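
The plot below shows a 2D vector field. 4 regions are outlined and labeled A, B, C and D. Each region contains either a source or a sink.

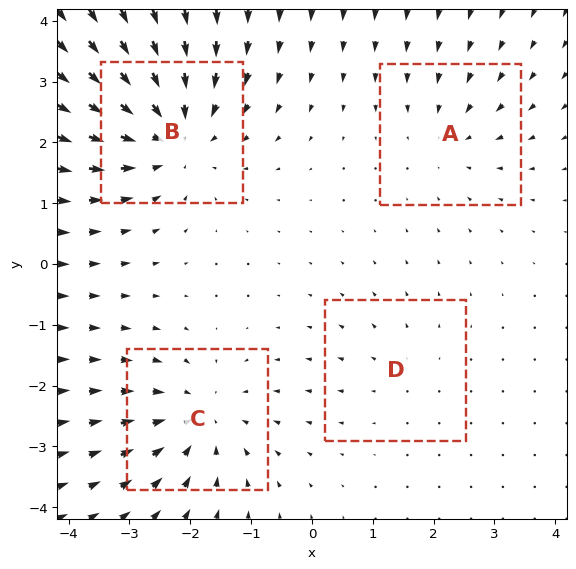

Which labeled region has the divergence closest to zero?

D

Divergence at each region's feature centre — A: about -3, B: about -6, C: about -4, D: about +2. Region D is closest to zero.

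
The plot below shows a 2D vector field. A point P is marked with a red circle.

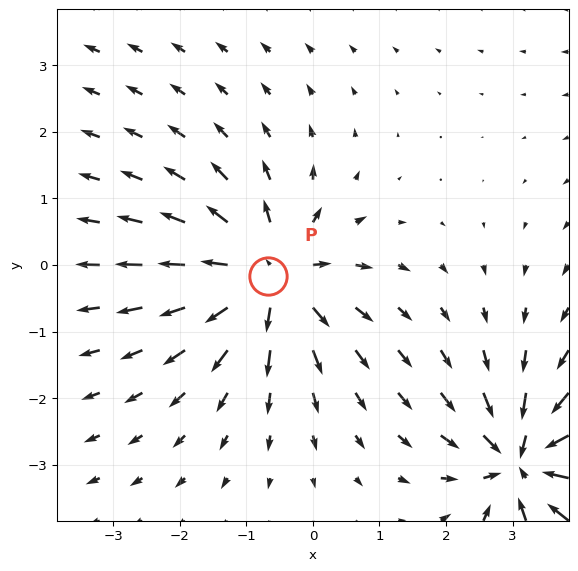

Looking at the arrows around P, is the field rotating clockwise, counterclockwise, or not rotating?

not rotating

Near P at (-0.7, -0.2) the arrows show no circulation. The curl there is ≈0.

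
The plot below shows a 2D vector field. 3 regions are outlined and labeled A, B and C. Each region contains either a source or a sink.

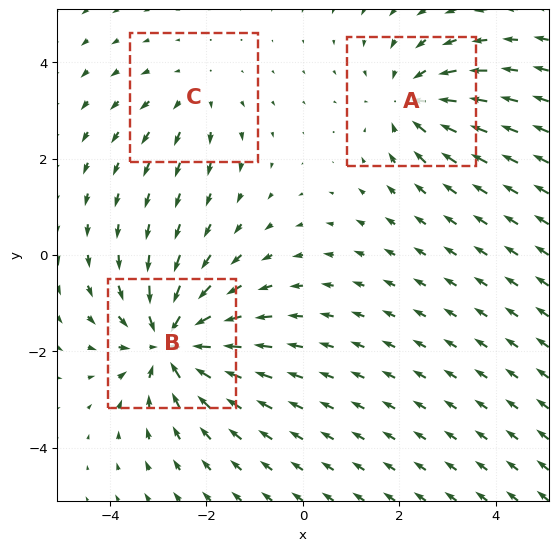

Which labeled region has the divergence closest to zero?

C

Divergence at each region's feature centre — A: about -3, B: about -5, C: about +2. Region C is closest to zero.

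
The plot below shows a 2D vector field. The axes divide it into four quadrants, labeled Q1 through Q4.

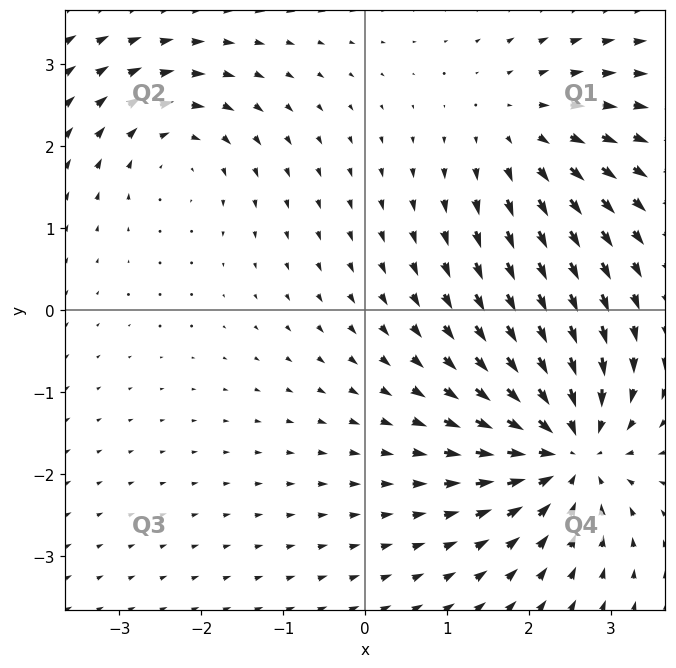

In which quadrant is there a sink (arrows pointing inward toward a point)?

Q4

The sink sits at approximately (2.5, -1.7), which lies in quadrant Q4. The divergence there is about -6, negative as expected for a sink.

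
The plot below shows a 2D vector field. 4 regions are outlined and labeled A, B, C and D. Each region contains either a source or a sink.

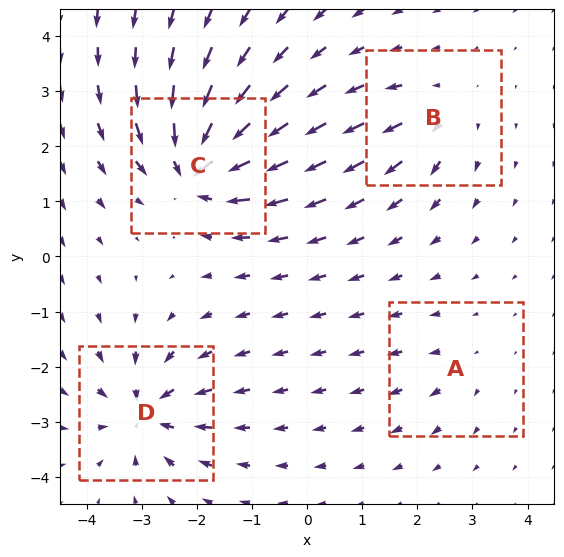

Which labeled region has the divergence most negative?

Divergence at each region's feature centre — A: about +2, B: about +4, C: about -9, D: about -7. Region C is most negative.

C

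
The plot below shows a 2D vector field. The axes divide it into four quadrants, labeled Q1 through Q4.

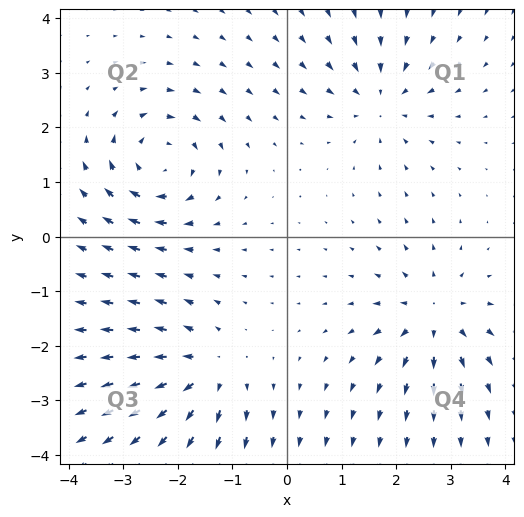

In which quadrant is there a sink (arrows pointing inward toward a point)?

The sink sits at approximately (1.7, 2.5), which lies in quadrant Q1. The divergence there is about -4, negative as expected for a sink.

Q1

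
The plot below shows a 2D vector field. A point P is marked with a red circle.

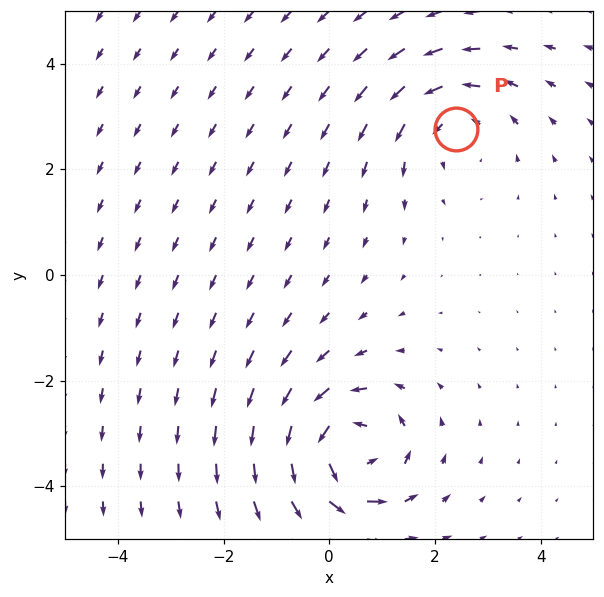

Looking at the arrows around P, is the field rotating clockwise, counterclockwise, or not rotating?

counterclockwise

Near P at (2.4, 2.8) the arrows circulate counterclockwise. The curl (z-component) there is about +3; positive curl means counterclockwise rotation.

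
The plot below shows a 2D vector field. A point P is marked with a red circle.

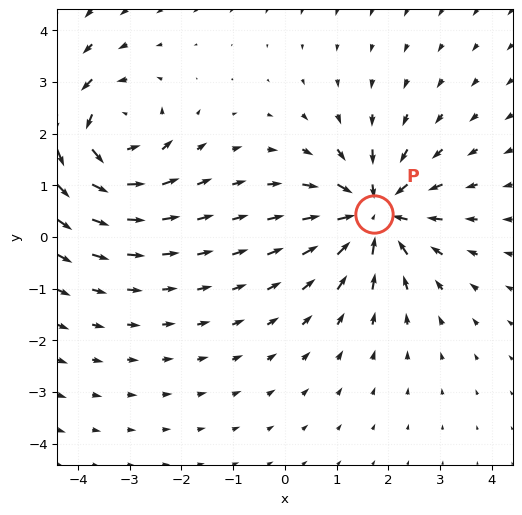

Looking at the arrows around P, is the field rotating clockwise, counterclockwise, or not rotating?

not rotating

Near P at (1.7, 0.5) the arrows show no circulation. The curl there is ≈0.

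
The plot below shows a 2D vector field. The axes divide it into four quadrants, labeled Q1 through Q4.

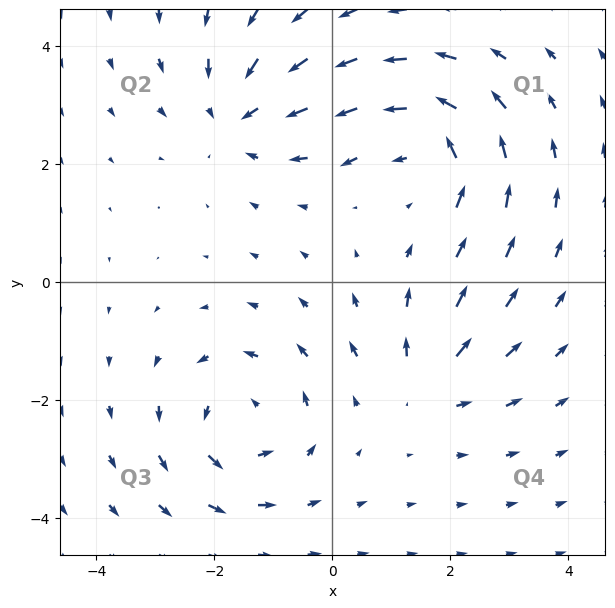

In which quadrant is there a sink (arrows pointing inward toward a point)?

Q2

The sink sits at approximately (-1.6, 2.8), which lies in quadrant Q2. The divergence there is about -4, negative as expected for a sink.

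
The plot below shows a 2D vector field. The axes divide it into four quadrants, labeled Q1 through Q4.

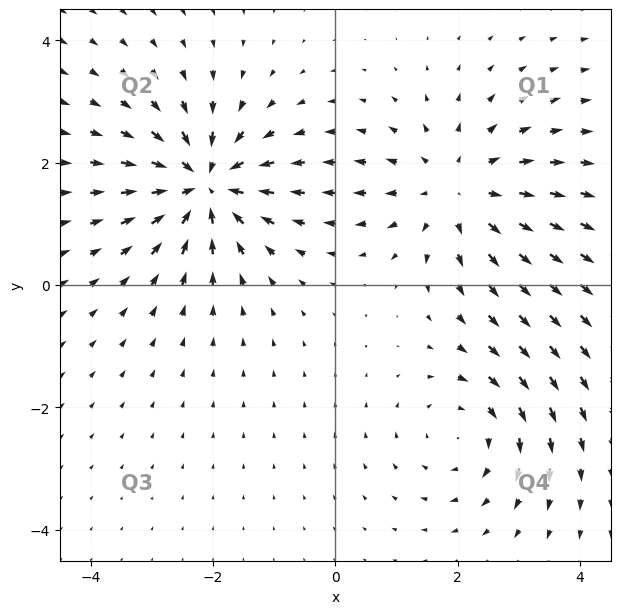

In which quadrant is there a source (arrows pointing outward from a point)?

The source sits at approximately (2.0, 1.5), which lies in quadrant Q1. The divergence there is about +3, positive as expected for a source.

Q1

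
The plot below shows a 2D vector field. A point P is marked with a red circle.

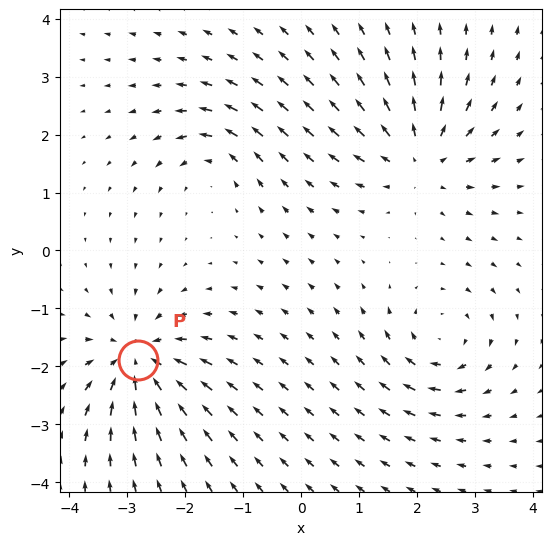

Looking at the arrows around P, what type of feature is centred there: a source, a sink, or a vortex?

At P (-2.8, -1.9) the arrows converge inward. Divergence about -6, curl ≈0 — negative divergence with near-zero curl is a sink.

sink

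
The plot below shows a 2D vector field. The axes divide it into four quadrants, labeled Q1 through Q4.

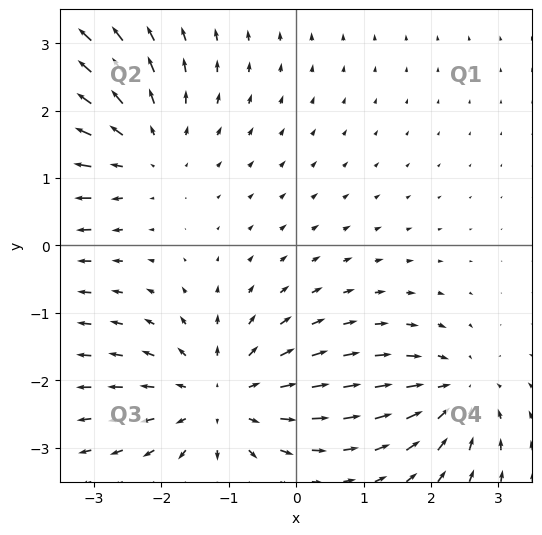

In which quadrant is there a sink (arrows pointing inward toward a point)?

The sink sits at approximately (2.4, -2.2), which lies in quadrant Q4. The divergence there is about -3, negative as expected for a sink.

Q4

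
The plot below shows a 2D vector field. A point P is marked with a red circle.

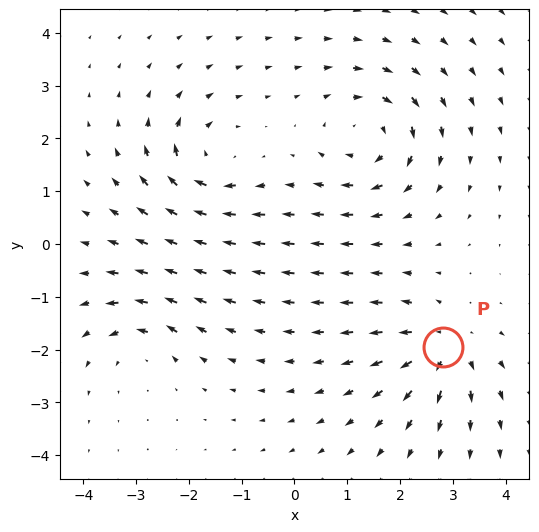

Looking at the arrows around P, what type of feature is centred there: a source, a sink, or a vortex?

source

At P (2.8, -1.9) the arrows spread outward. Divergence about +5, curl ≈0 — positive divergence with near-zero curl is a source.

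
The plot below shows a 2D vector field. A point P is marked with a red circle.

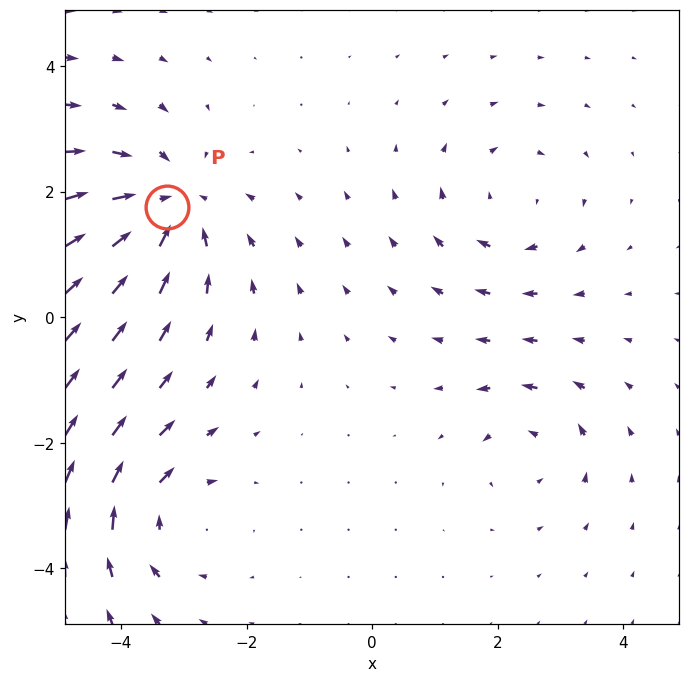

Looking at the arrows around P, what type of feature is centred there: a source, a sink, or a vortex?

At P (-3.3, 1.8) the arrows converge inward. Divergence about -5, curl ≈0 — negative divergence with near-zero curl is a sink.

sink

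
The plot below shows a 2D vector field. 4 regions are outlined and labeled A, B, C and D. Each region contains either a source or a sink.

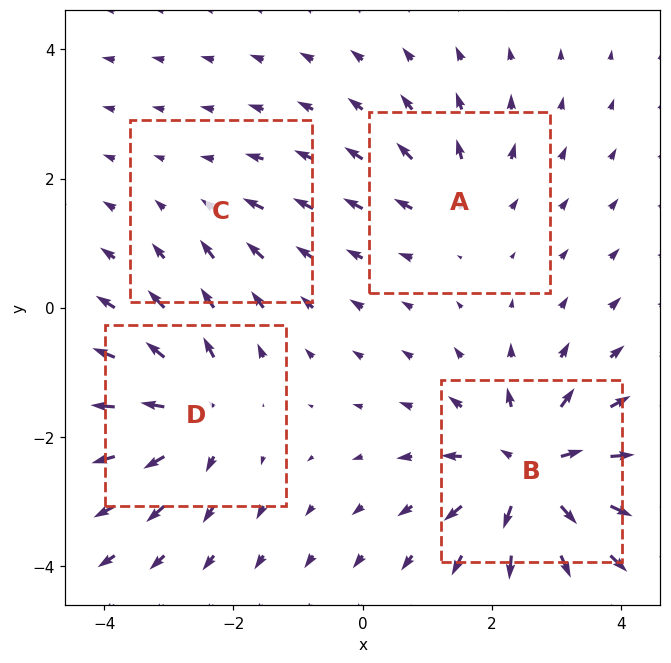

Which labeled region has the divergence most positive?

B

Divergence at each region's feature centre — A: about +4, B: about +8, C: about -2, D: about +6. Region B is most positive.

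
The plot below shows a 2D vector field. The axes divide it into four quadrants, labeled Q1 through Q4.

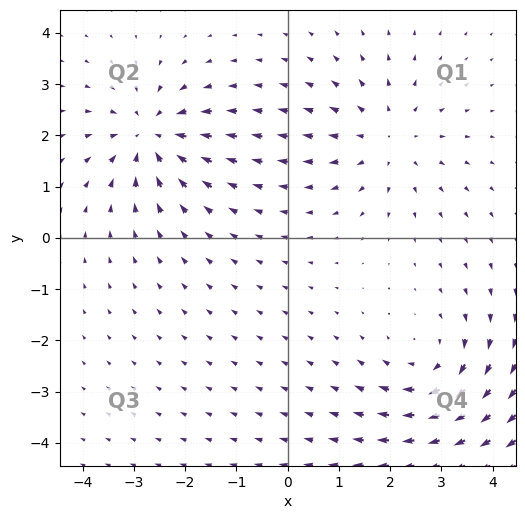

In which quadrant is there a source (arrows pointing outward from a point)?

The source sits at approximately (1.9, 1.9), which lies in quadrant Q1. The divergence there is about +2, positive as expected for a source.

Q1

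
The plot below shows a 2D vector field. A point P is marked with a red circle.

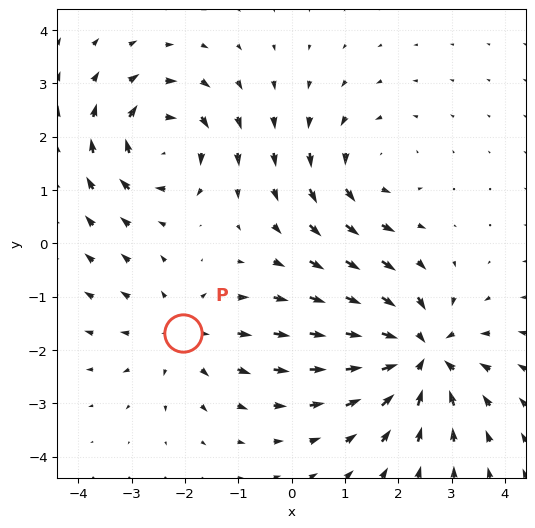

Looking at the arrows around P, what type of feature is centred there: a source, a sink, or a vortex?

At P (-2.0, -1.7) the arrows spread outward. Divergence about +2, curl ≈0 — positive divergence with near-zero curl is a source.

source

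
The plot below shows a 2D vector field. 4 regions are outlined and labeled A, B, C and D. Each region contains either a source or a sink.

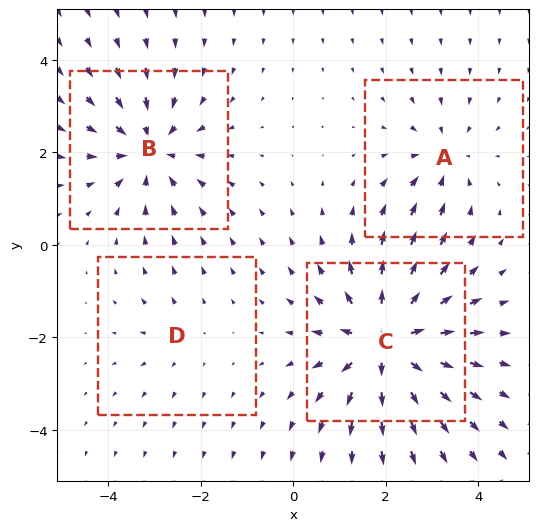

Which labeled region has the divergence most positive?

Divergence at each region's feature centre — A: about -3, B: about -5, C: about +7, D: about +2. Region C is most positive.

C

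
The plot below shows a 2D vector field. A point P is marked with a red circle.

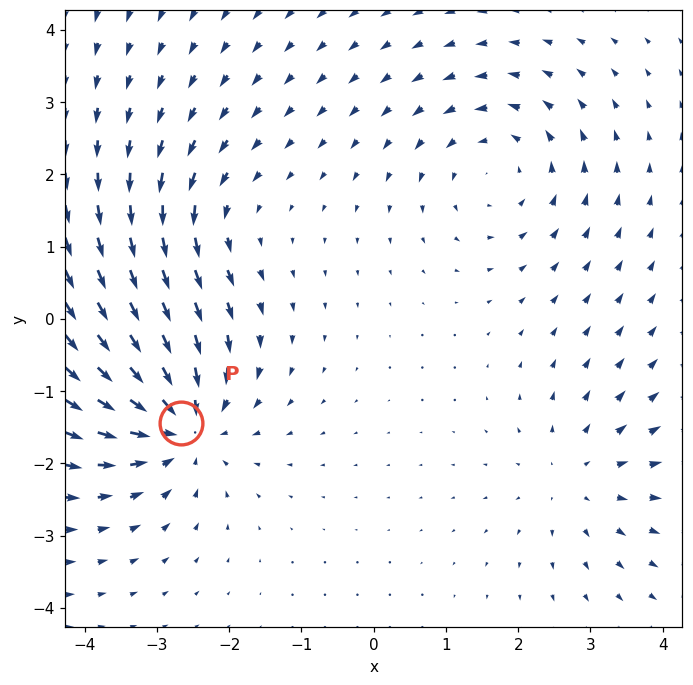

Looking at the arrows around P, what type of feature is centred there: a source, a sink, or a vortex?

sink

At P (-2.7, -1.4) the arrows converge inward. Divergence about -6, curl ≈0 — negative divergence with near-zero curl is a sink.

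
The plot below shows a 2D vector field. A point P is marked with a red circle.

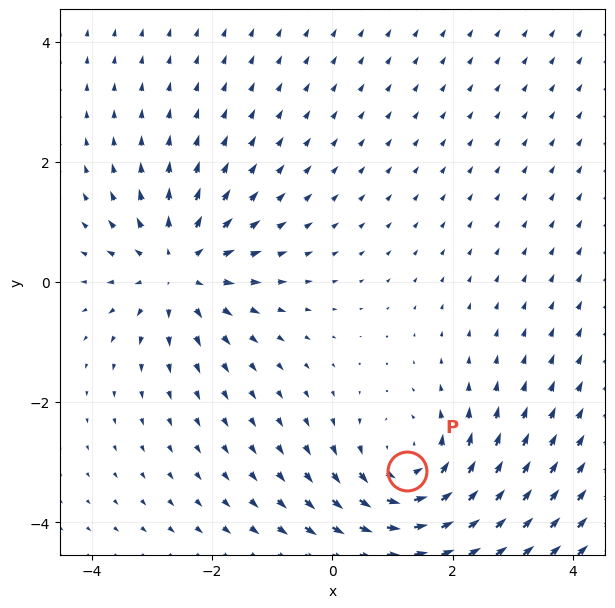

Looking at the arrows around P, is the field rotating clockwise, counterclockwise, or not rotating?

counterclockwise

Near P at (1.2, -3.1) the arrows circulate counterclockwise. The curl (z-component) there is about +4; positive curl means counterclockwise rotation.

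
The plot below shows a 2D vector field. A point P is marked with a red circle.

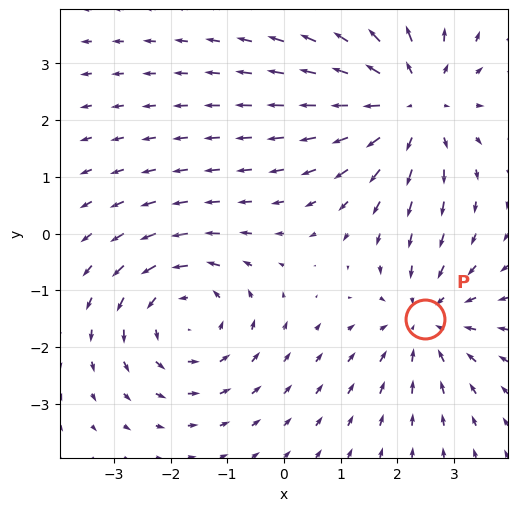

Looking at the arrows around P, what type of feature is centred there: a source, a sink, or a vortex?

At P (2.5, -1.5) the arrows converge inward. Divergence about -3, curl ≈0 — negative divergence with near-zero curl is a sink.

sink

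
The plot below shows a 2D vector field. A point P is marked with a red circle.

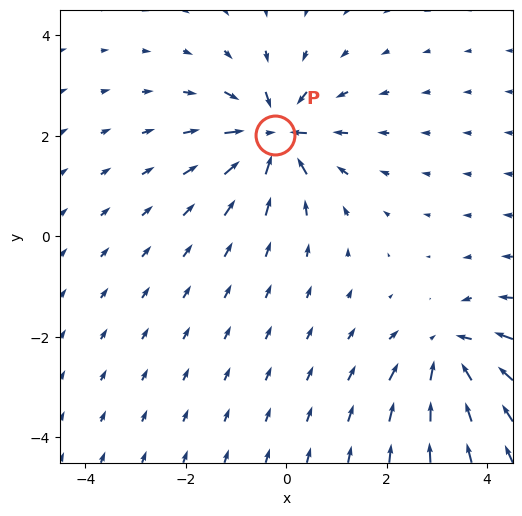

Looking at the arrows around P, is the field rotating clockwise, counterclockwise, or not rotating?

Near P at (-0.2, 2.0) the arrows show no circulation. The curl there is ≈0.

not rotating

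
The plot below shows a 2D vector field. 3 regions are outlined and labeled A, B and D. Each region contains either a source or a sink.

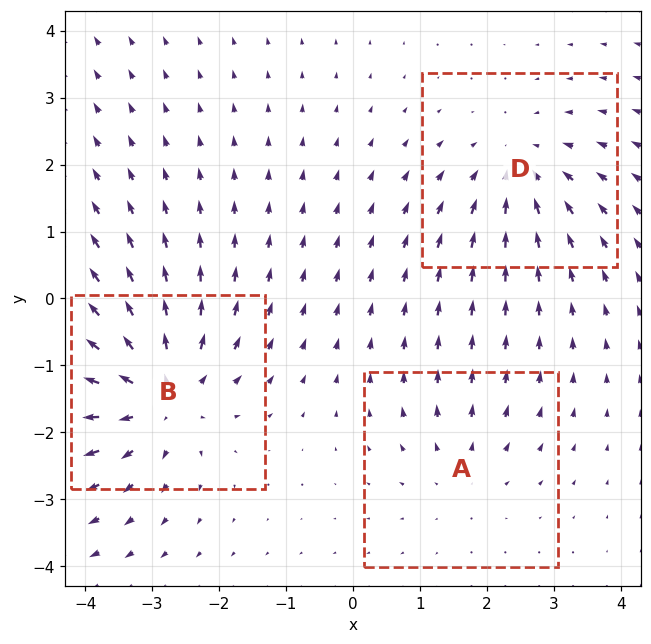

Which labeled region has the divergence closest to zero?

Divergence at each region's feature centre — A: about +2, B: about +4, D: about -3. Region A is closest to zero.

A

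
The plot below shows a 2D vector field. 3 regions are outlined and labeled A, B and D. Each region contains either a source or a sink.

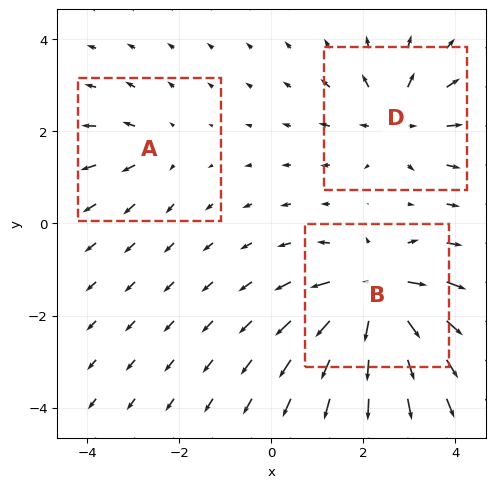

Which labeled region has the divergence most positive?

B

Divergence at each region's feature centre — A: about +2, B: about +6, D: about +4. Region B is most positive.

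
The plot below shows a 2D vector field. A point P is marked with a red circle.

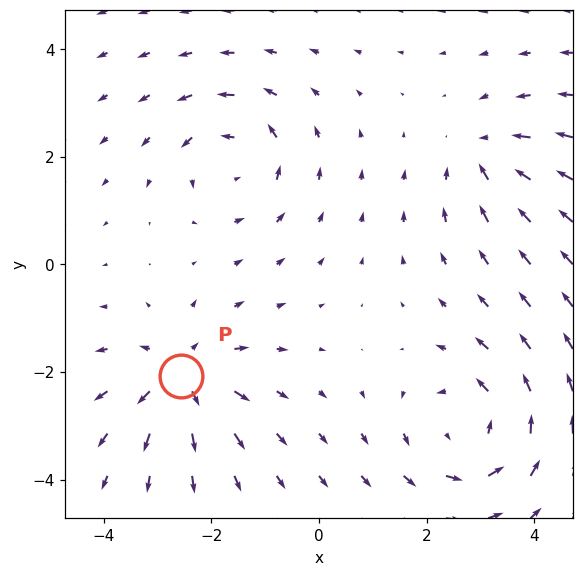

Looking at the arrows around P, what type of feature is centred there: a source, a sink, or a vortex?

source

At P (-2.6, -2.1) the arrows spread outward. Divergence about +5, curl ≈0 — positive divergence with near-zero curl is a source.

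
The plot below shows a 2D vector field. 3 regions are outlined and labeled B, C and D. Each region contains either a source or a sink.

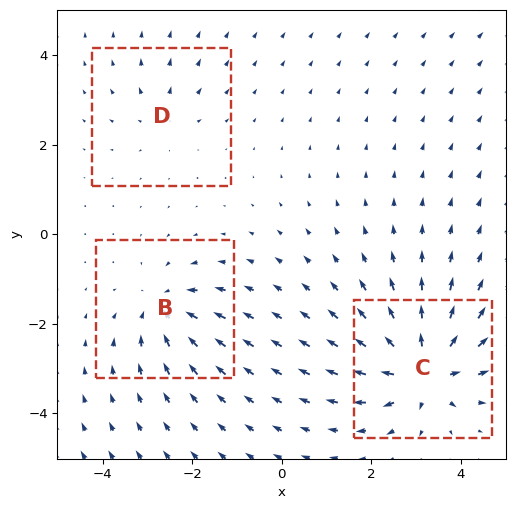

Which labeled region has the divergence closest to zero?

D

Divergence at each region's feature centre — B: about -4, C: about +6, D: about +2. Region D is closest to zero.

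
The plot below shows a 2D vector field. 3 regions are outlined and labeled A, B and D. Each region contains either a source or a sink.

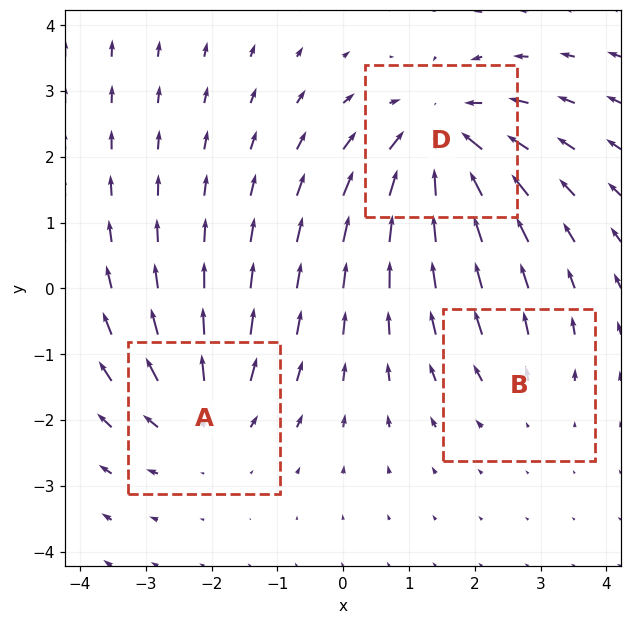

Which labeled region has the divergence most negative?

Divergence at each region's feature centre — A: about +3, B: about +2, D: about -5. Region D is most negative.

D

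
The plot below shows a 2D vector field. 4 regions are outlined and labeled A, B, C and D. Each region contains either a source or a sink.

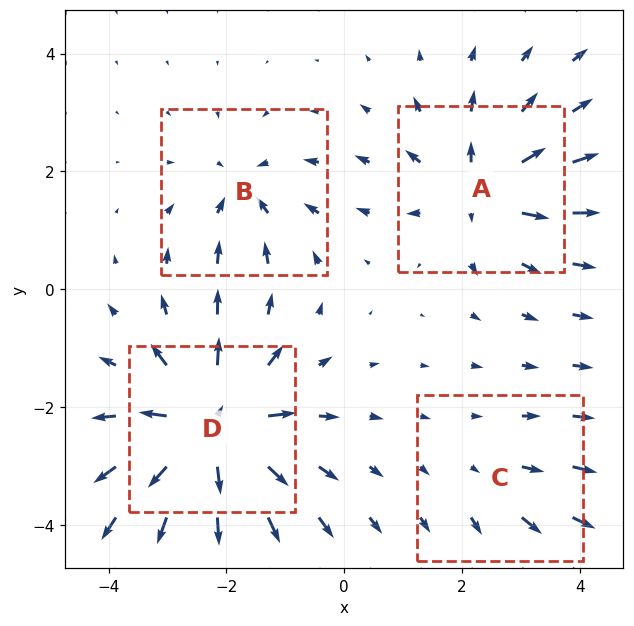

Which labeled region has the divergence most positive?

D

Divergence at each region's feature centre — A: about +6, B: about -4, C: about +2, D: about +9. Region D is most positive.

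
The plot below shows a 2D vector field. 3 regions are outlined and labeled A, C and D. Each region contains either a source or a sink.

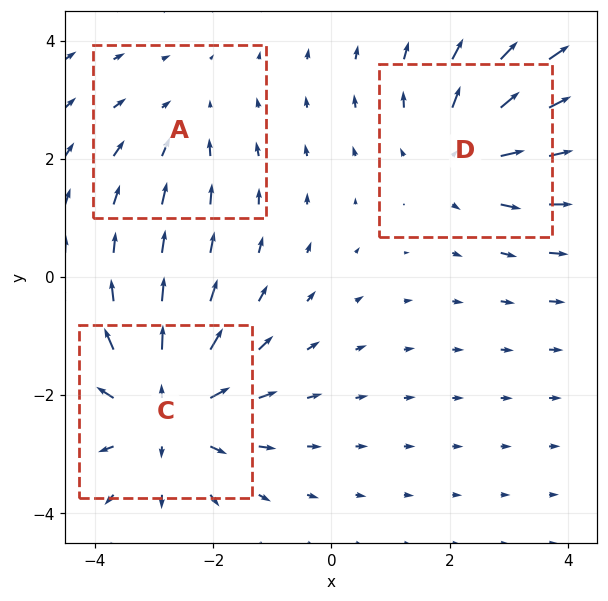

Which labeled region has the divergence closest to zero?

Divergence at each region's feature centre — A: about -2, C: about +4, D: about +3. Region A is closest to zero.

A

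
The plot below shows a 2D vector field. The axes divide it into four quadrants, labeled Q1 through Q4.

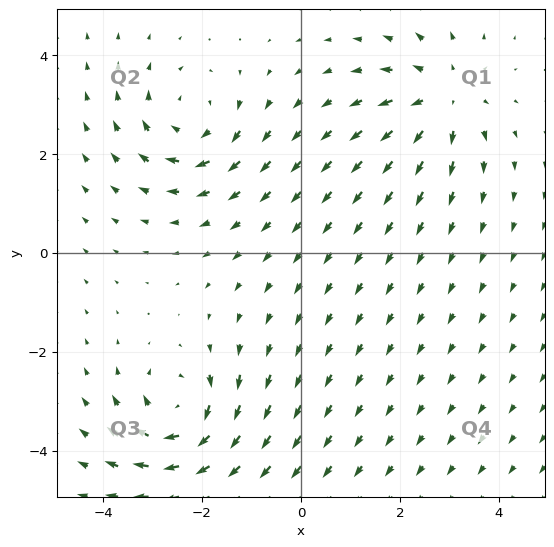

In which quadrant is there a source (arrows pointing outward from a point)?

Q1

The source sits at approximately (2.9, 3.1), which lies in quadrant Q1. The divergence there is about +4, positive as expected for a source.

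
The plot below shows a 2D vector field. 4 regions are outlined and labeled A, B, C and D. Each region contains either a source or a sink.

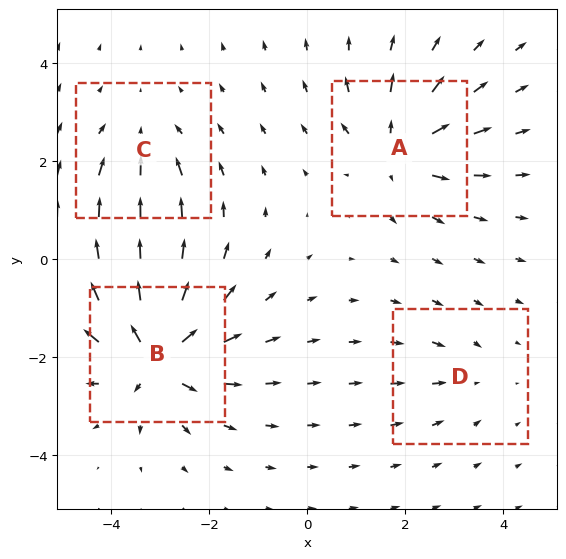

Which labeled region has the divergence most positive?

Divergence at each region's feature centre — A: about +6, B: about +8, C: about -3, D: about -2. Region B is most positive.

B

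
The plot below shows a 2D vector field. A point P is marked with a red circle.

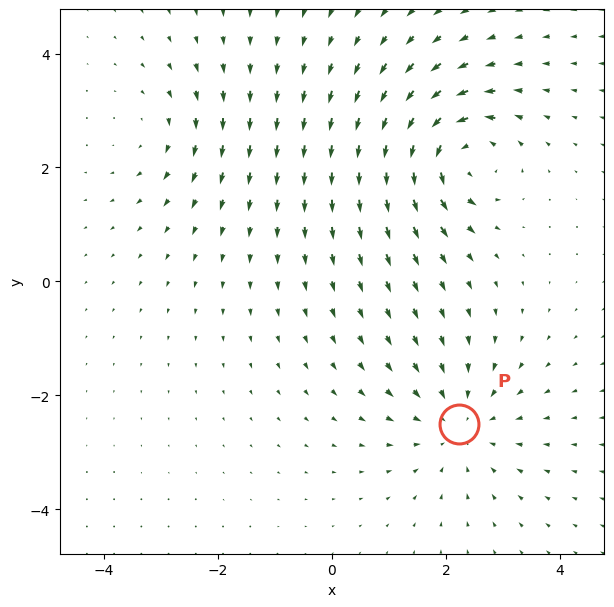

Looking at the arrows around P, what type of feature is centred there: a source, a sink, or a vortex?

At P (2.2, -2.5) the arrows converge inward. Divergence about -4, curl ≈0 — negative divergence with near-zero curl is a sink.

sink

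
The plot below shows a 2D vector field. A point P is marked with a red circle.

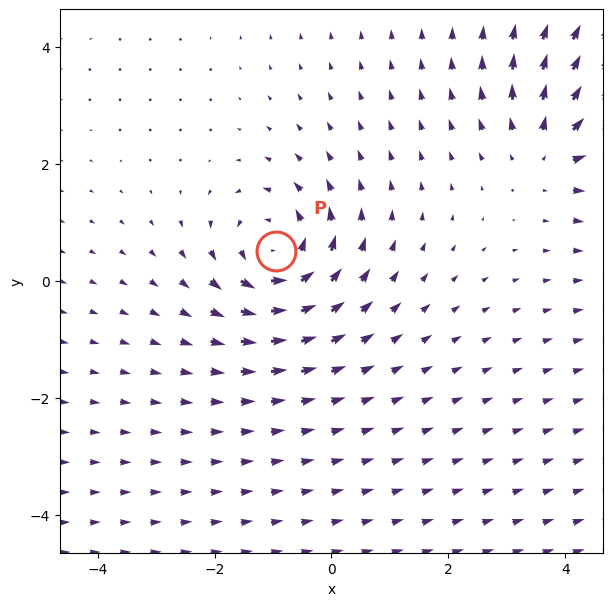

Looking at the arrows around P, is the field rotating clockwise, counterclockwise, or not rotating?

Near P at (-1.0, 0.5) the arrows circulate counterclockwise. The curl (z-component) there is about +4; positive curl means counterclockwise rotation.

counterclockwise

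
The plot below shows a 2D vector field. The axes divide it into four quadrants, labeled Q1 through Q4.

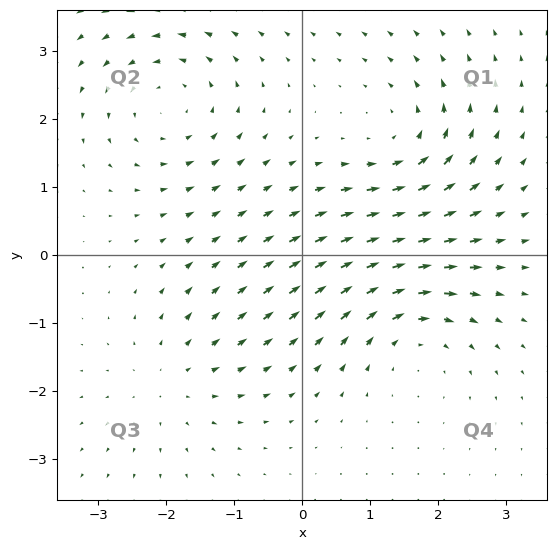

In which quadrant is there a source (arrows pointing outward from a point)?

Q3

The source sits at approximately (-1.9, -1.8), which lies in quadrant Q3. The divergence there is about +3, positive as expected for a source.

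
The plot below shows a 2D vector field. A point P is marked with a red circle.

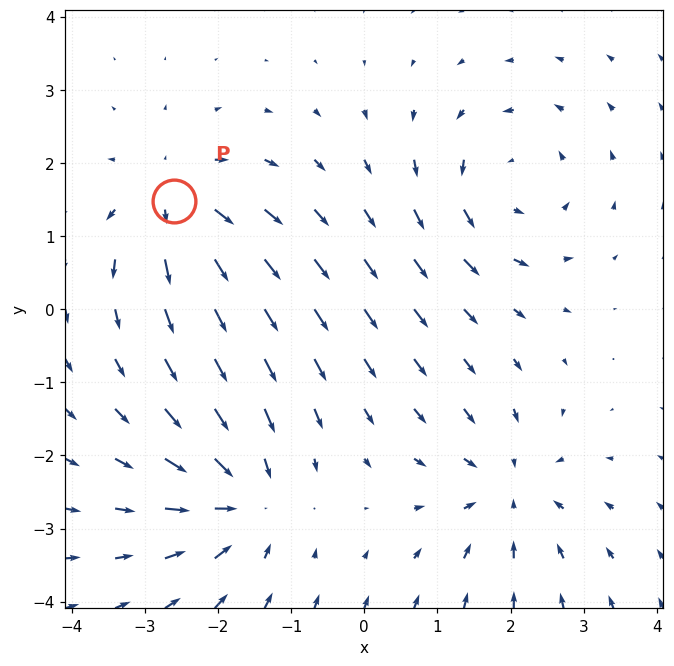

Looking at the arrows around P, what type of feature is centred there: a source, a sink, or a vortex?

At P (-2.6, 1.5) the arrows spread outward. Divergence about +5, curl ≈0 — positive divergence with near-zero curl is a source.

source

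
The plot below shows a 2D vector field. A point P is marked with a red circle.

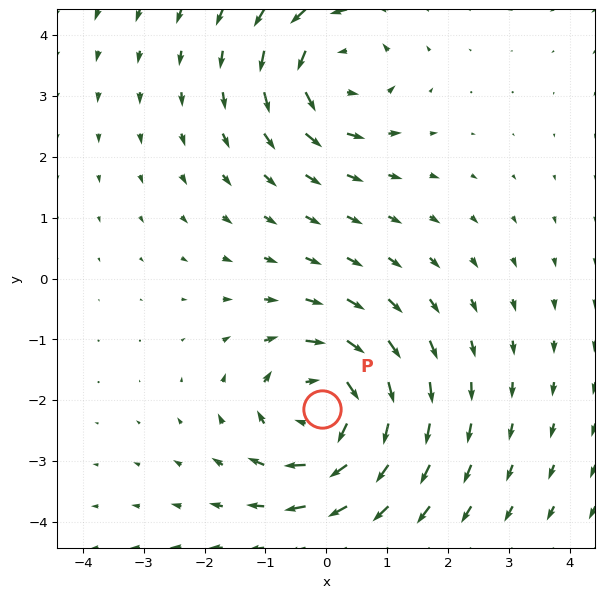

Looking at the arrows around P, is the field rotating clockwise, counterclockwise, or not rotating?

clockwise

Near P at (-0.1, -2.1) the arrows circulate clockwise. The curl (z-component) there is about -5; negative curl means clockwise rotation.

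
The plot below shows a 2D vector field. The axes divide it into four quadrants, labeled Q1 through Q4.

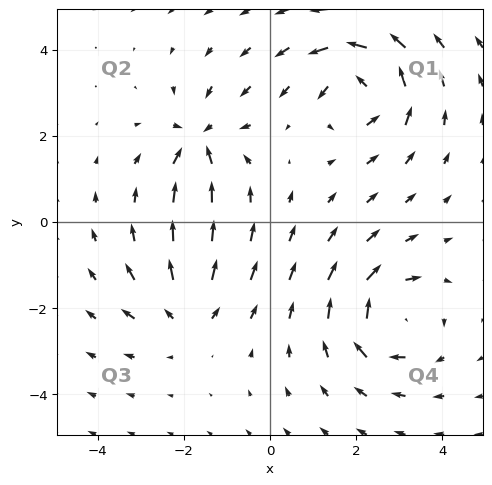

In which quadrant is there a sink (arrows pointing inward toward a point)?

Q2

The sink sits at approximately (-1.6, 1.9), which lies in quadrant Q2. The divergence there is about -5, negative as expected for a sink.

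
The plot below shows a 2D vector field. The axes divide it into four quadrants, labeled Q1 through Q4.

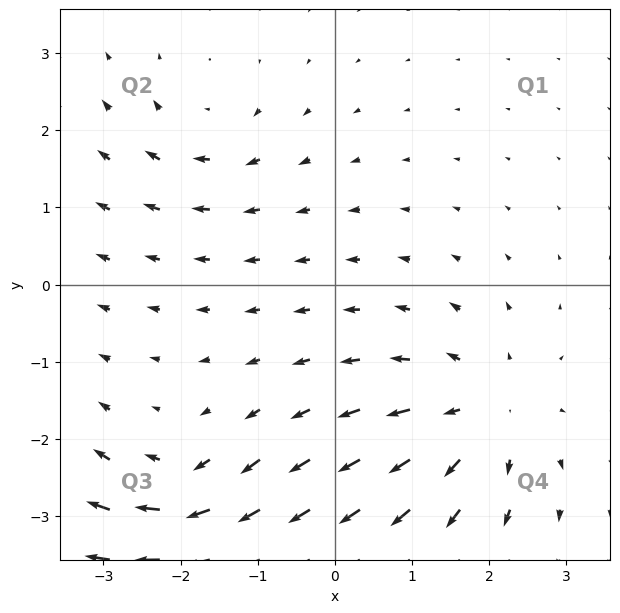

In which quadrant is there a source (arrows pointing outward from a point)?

The source sits at approximately (1.9, -1.7), which lies in quadrant Q4. The divergence there is about +4, positive as expected for a source.

Q4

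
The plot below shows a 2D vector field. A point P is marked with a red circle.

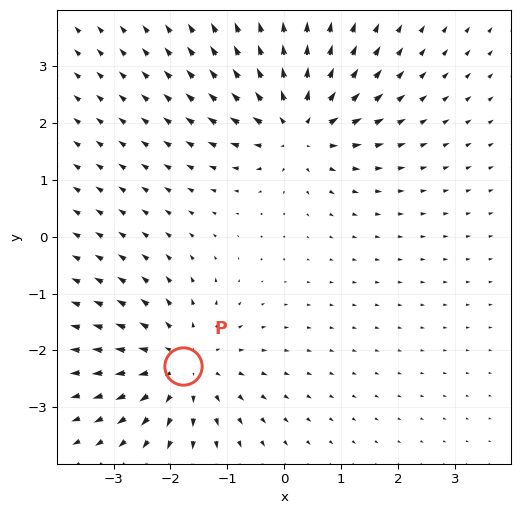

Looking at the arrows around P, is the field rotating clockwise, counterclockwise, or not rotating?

not rotating

Near P at (-1.8, -2.3) the arrows show no circulation. The curl there is ≈0.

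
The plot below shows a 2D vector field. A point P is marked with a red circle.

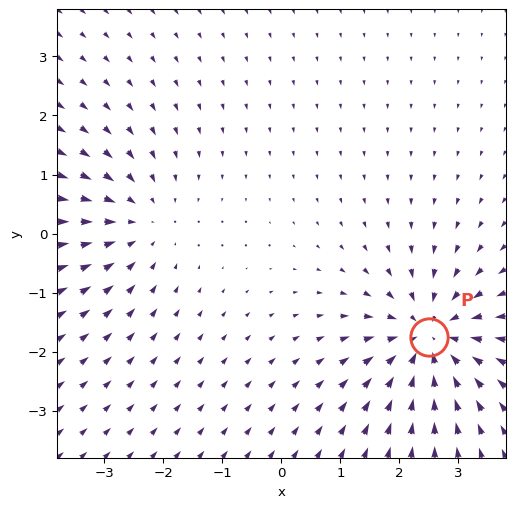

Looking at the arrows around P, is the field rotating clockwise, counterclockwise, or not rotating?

not rotating

Near P at (2.5, -1.8) the arrows show no circulation. The curl there is ≈0.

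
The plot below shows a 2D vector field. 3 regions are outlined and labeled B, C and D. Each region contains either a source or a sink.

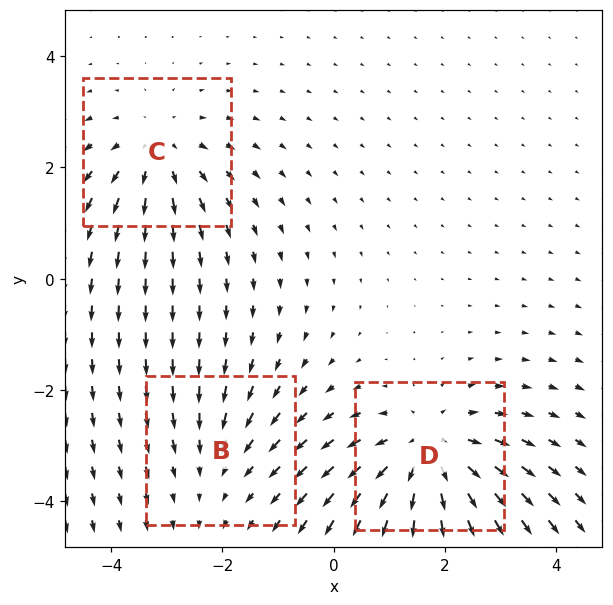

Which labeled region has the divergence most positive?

Divergence at each region's feature centre — B: about -2, C: about +3, D: about +4. Region D is most positive.

D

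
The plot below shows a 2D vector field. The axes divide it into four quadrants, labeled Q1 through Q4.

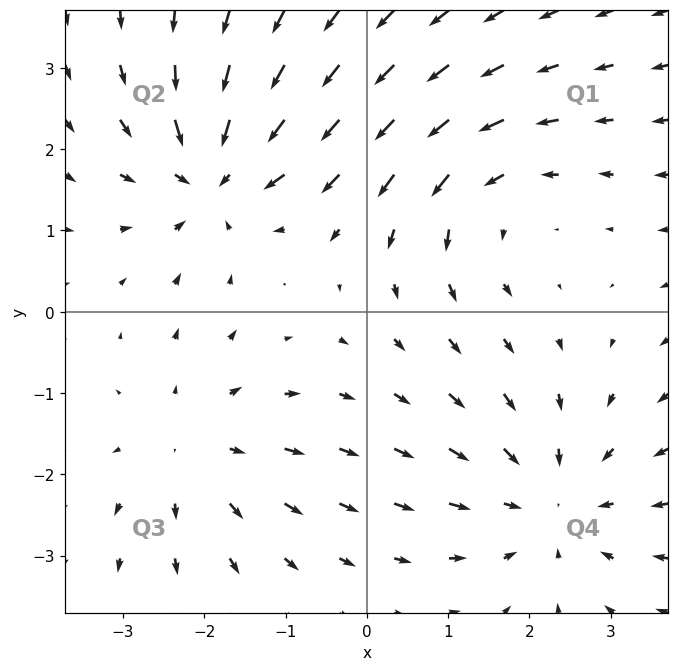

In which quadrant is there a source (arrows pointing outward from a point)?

The source sits at approximately (-2.1, -1.7), which lies in quadrant Q3. The divergence there is about +4, positive as expected for a source.

Q3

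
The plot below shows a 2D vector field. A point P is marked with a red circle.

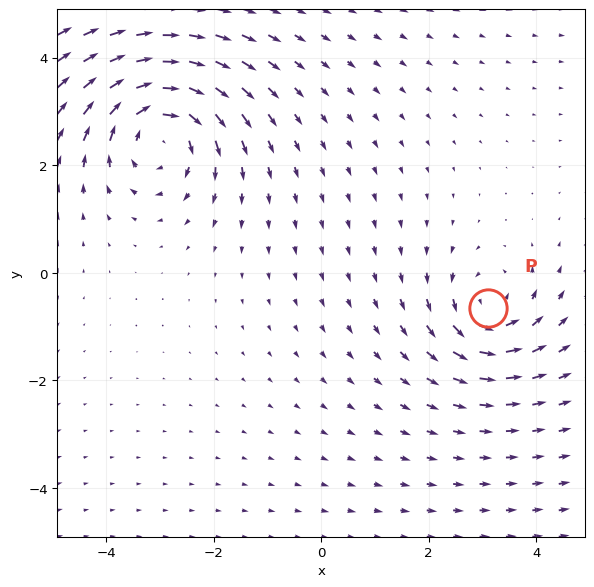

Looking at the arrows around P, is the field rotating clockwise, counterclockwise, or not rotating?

counterclockwise

Near P at (3.1, -0.7) the arrows circulate counterclockwise. The curl (z-component) there is about +4; positive curl means counterclockwise rotation.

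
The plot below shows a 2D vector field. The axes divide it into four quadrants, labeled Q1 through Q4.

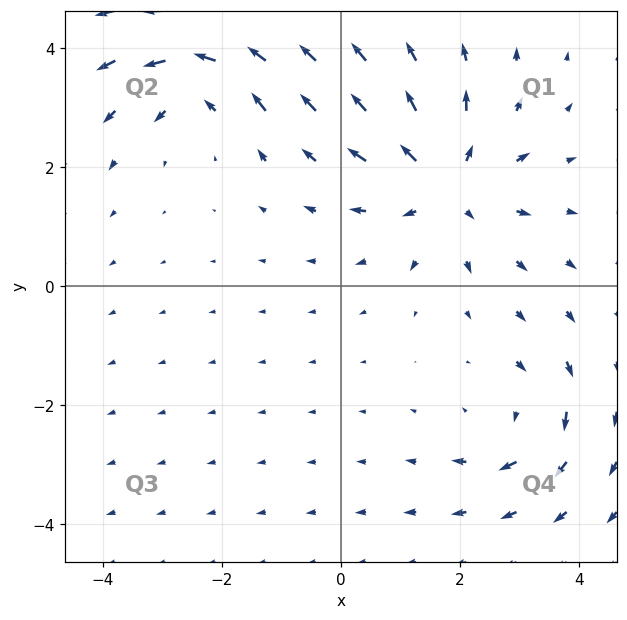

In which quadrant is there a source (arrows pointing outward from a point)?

The source sits at approximately (1.8, 1.7), which lies in quadrant Q1. The divergence there is about +5, positive as expected for a source.

Q1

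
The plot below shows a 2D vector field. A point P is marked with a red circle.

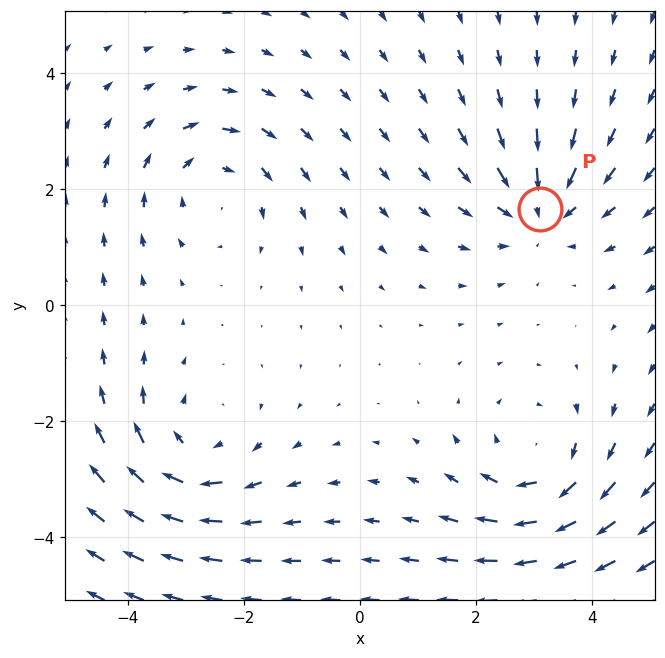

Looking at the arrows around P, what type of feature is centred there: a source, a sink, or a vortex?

sink

At P (3.1, 1.7) the arrows converge inward. Divergence about -4, curl ≈0 — negative divergence with near-zero curl is a sink.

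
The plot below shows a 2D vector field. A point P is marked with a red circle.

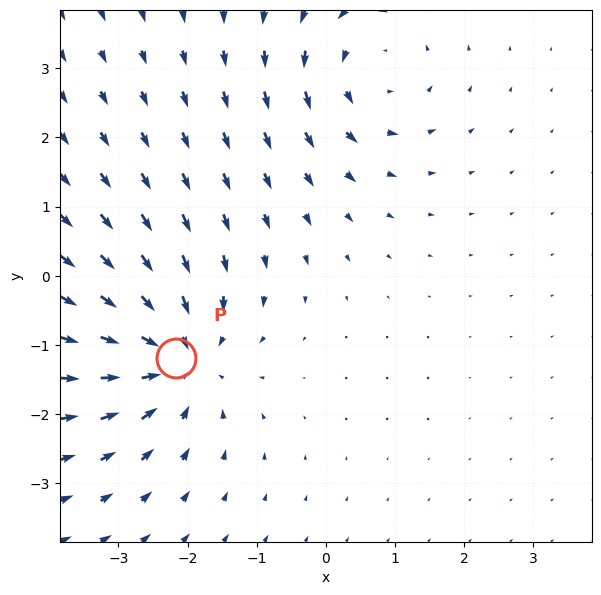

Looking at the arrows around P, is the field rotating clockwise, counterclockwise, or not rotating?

not rotating

Near P at (-2.2, -1.2) the arrows show no circulation. The curl there is ≈0.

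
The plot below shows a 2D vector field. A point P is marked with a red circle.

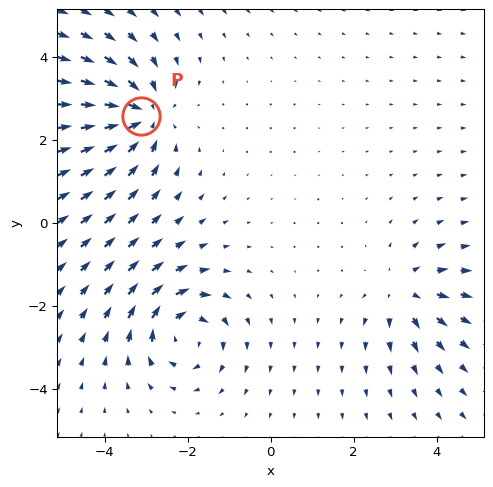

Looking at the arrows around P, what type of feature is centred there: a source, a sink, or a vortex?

At P (-3.1, 2.6) the arrows converge inward. Divergence about -5, curl ≈0 — negative divergence with near-zero curl is a sink.

sink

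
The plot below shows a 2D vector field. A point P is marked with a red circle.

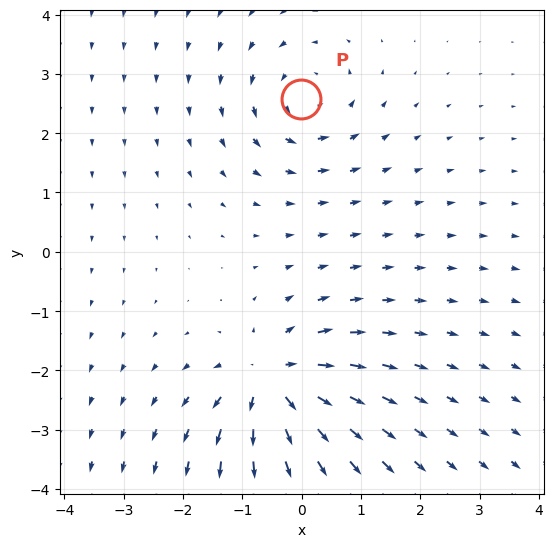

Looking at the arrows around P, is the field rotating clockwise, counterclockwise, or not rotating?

counterclockwise

Near P at (-0.0, 2.6) the arrows circulate counterclockwise. The curl (z-component) there is about +4; positive curl means counterclockwise rotation.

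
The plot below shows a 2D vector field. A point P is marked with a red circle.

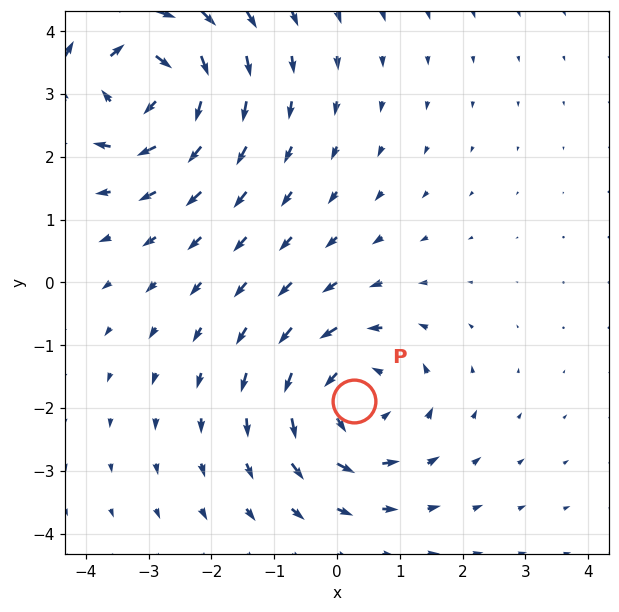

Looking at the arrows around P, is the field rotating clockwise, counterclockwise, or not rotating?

Near P at (0.3, -1.9) the arrows circulate counterclockwise. The curl (z-component) there is about +4; positive curl means counterclockwise rotation.

counterclockwise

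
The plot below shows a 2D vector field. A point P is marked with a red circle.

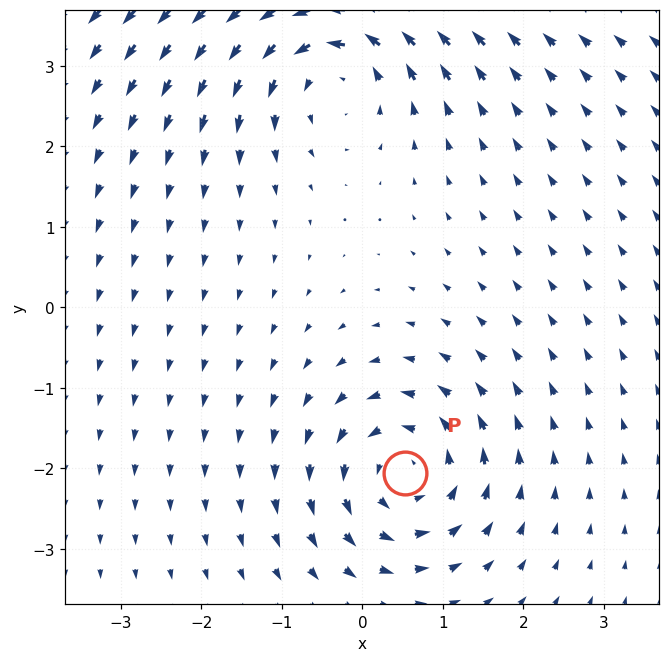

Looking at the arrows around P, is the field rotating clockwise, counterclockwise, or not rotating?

counterclockwise

Near P at (0.5, -2.1) the arrows circulate counterclockwise. The curl (z-component) there is about +5; positive curl means counterclockwise rotation.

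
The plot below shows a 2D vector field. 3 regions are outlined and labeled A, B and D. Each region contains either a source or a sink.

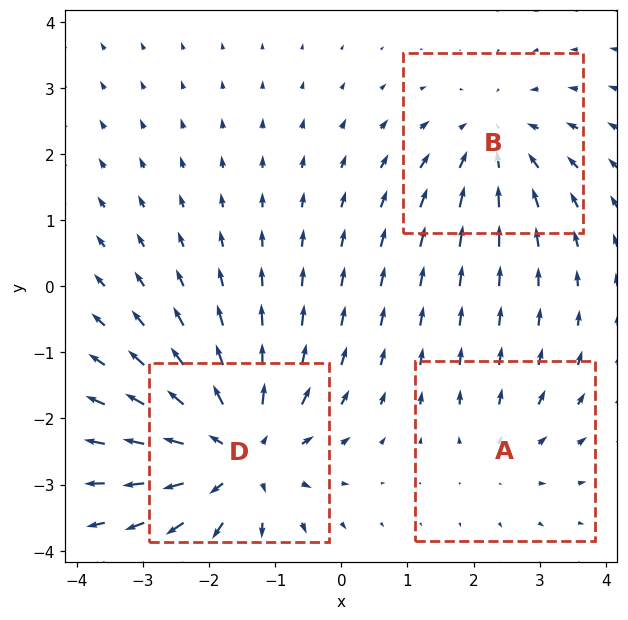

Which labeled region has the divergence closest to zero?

A

Divergence at each region's feature centre — A: about +2, B: about -3, D: about +4. Region A is closest to zero.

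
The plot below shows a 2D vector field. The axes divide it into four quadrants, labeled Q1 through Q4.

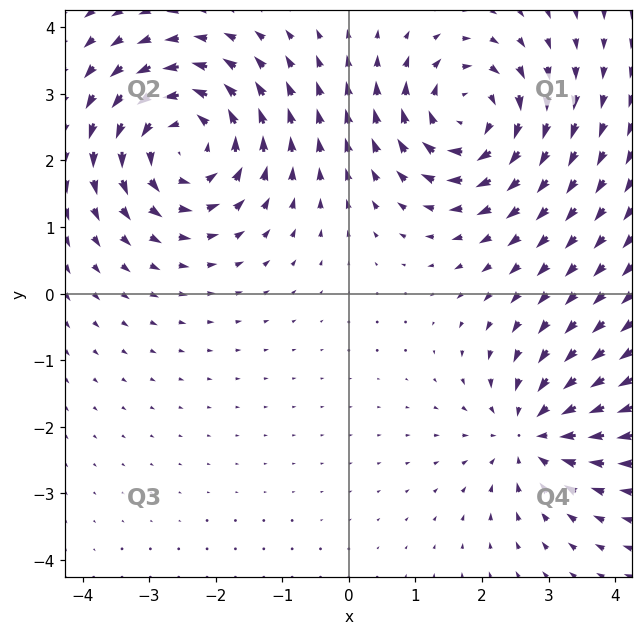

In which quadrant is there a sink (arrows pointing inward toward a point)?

The sink sits at approximately (2.8, -2.1), which lies in quadrant Q4. The divergence there is about -4, negative as expected for a sink.

Q4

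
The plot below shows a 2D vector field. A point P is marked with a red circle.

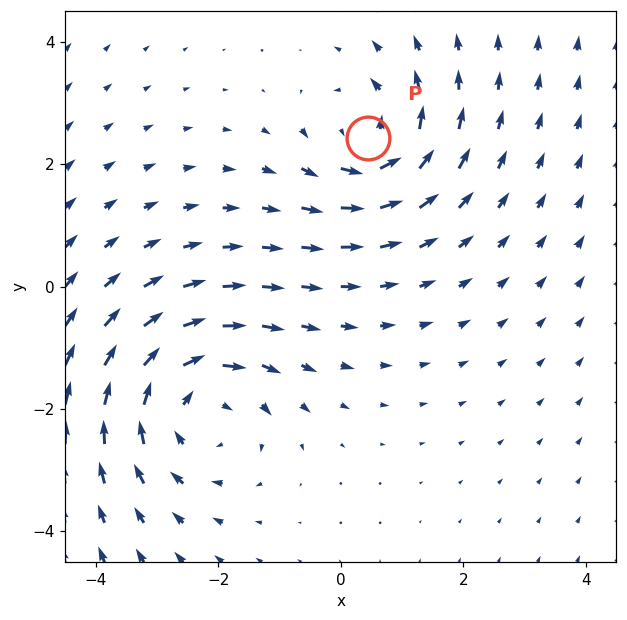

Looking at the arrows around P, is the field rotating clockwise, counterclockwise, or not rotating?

counterclockwise

Near P at (0.5, 2.4) the arrows circulate counterclockwise. The curl (z-component) there is about +4; positive curl means counterclockwise rotation.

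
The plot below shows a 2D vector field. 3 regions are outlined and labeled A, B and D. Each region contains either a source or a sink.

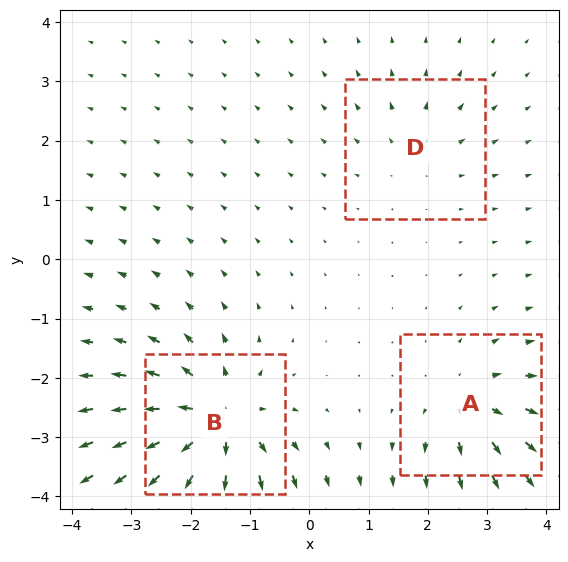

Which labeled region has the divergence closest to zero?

D

Divergence at each region's feature centre — A: about +4, B: about +6, D: about +2. Region D is closest to zero.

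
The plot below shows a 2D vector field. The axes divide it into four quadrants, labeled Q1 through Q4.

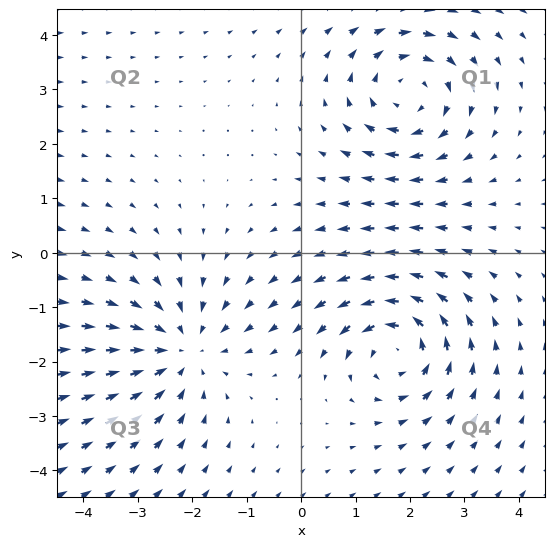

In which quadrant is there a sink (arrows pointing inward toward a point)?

Q3

The sink sits at approximately (-2.2, -1.8), which lies in quadrant Q3. The divergence there is about -4, negative as expected for a sink.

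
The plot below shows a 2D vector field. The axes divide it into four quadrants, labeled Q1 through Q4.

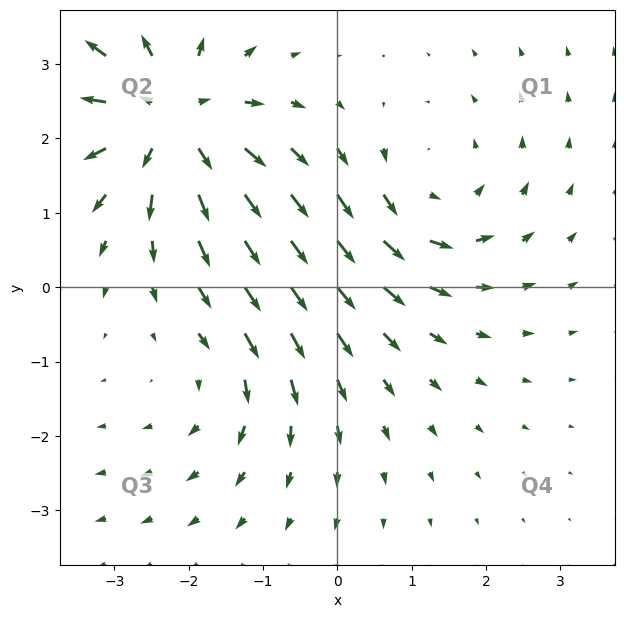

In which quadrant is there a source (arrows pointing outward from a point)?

Q2

The source sits at approximately (-2.2, 2.3), which lies in quadrant Q2. The divergence there is about +4, positive as expected for a source.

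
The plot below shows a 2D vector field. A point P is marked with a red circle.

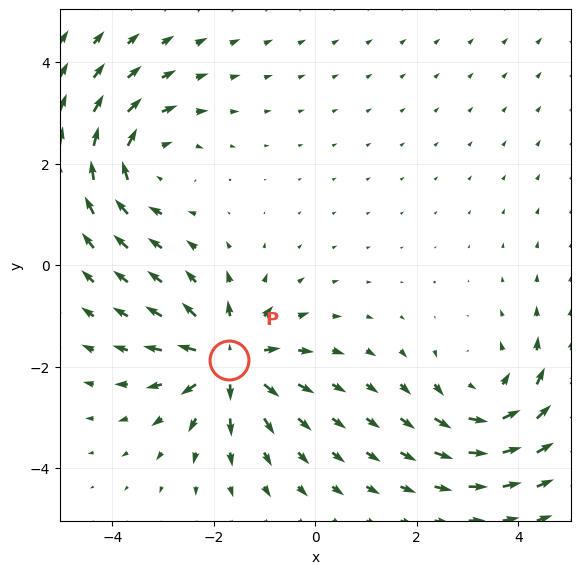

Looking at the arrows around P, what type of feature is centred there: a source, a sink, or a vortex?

source

At P (-1.7, -1.9) the arrows spread outward. Divergence about +6, curl ≈0 — positive divergence with near-zero curl is a source.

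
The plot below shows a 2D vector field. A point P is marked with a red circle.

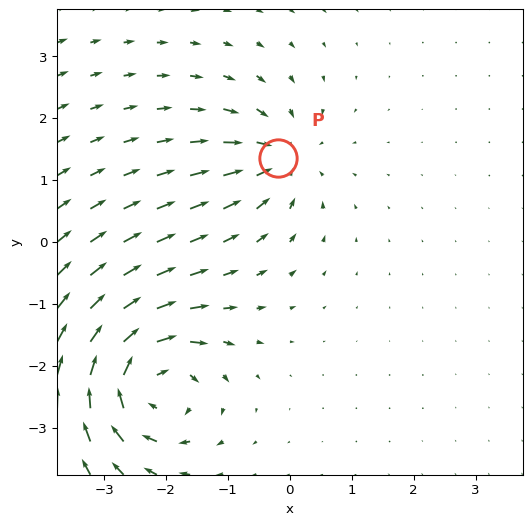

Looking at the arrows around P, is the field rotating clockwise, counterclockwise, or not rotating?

Near P at (-0.2, 1.4) the arrows show no circulation. The curl there is ≈0.

not rotating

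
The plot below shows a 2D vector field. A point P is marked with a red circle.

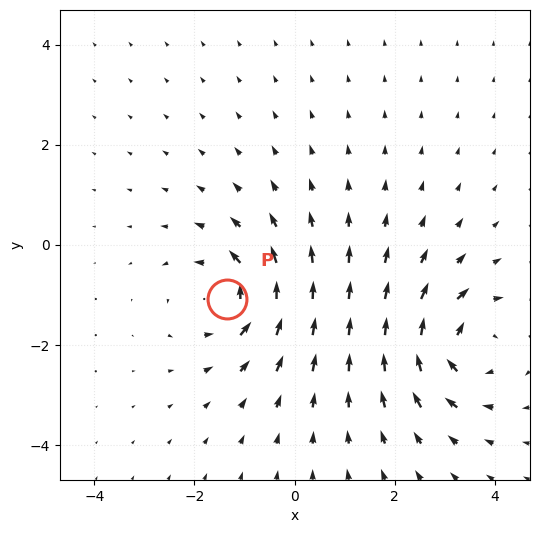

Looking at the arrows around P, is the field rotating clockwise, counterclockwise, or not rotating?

Near P at (-1.3, -1.1) the arrows circulate counterclockwise. The curl (z-component) there is about +5; positive curl means counterclockwise rotation.

counterclockwise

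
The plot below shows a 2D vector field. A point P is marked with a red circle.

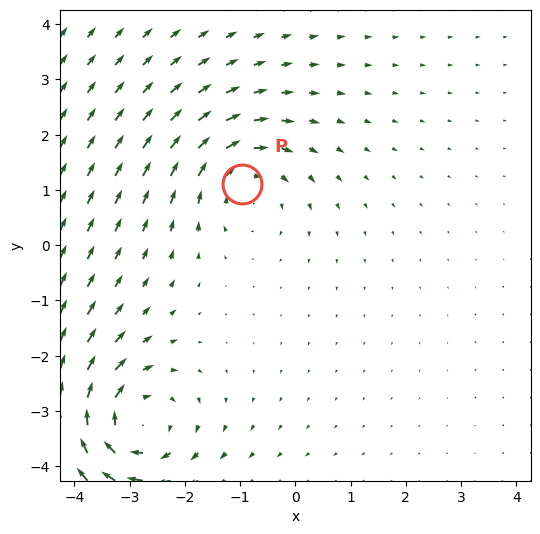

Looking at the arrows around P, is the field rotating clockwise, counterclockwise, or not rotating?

clockwise

Near P at (-1.0, 1.1) the arrows circulate clockwise. The curl (z-component) there is about -3; negative curl means clockwise rotation.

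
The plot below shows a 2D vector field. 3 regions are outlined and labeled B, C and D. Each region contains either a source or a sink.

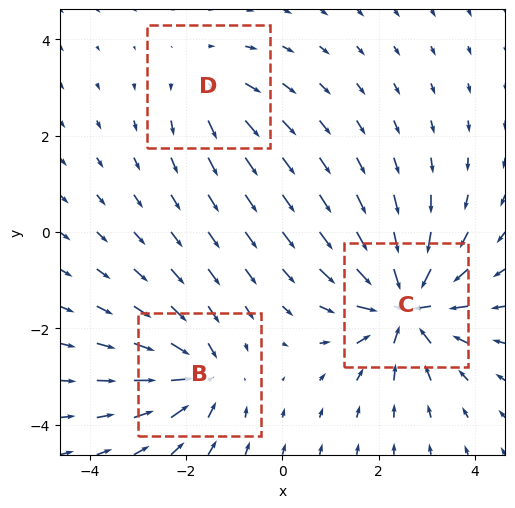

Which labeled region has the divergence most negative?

C

Divergence at each region's feature centre — B: about -4, C: about -5, D: about +2. Region C is most negative.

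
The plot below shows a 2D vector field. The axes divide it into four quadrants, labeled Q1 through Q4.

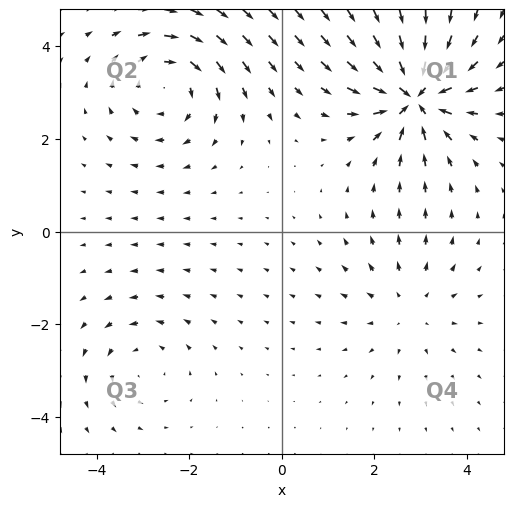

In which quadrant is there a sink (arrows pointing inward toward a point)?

Q1

The sink sits at approximately (2.9, 2.9), which lies in quadrant Q1. The divergence there is about -7, negative as expected for a sink.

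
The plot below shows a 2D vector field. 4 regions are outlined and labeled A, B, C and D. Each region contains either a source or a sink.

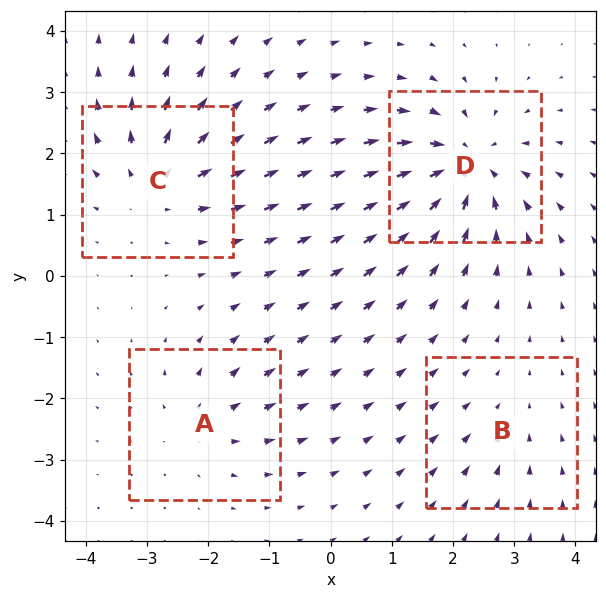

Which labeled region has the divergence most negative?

D

Divergence at each region's feature centre — A: about +4, B: about -2, C: about +5, D: about -7. Region D is most negative.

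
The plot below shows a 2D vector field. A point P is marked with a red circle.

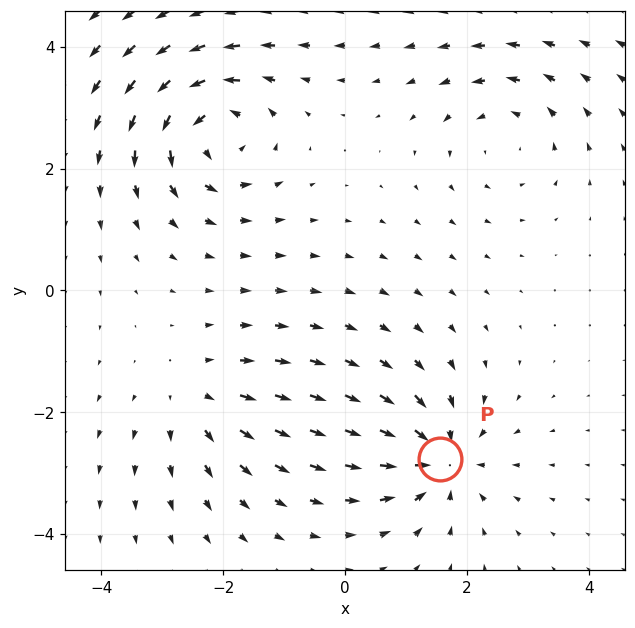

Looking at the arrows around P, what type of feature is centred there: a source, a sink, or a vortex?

At P (1.6, -2.8) the arrows converge inward. Divergence about -6, curl ≈0 — negative divergence with near-zero curl is a sink.

sink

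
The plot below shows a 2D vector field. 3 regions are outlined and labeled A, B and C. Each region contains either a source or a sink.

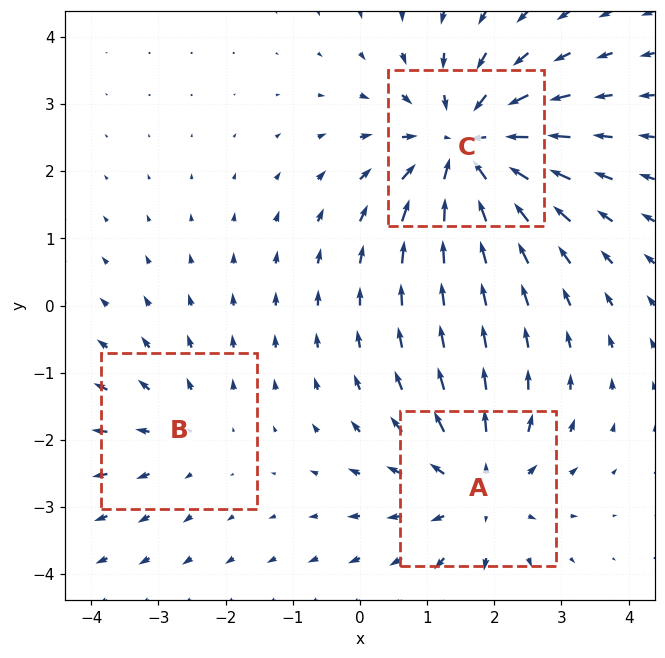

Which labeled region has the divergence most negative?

C

Divergence at each region's feature centre — A: about +3, B: about +2, C: about -4. Region C is most negative.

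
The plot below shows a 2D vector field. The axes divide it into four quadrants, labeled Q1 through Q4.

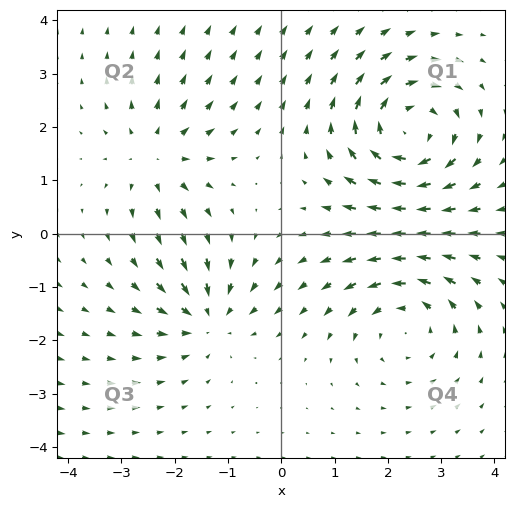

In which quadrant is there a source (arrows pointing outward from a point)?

Q2

The source sits at approximately (-2.4, 1.4), which lies in quadrant Q2. The divergence there is about +3, positive as expected for a source.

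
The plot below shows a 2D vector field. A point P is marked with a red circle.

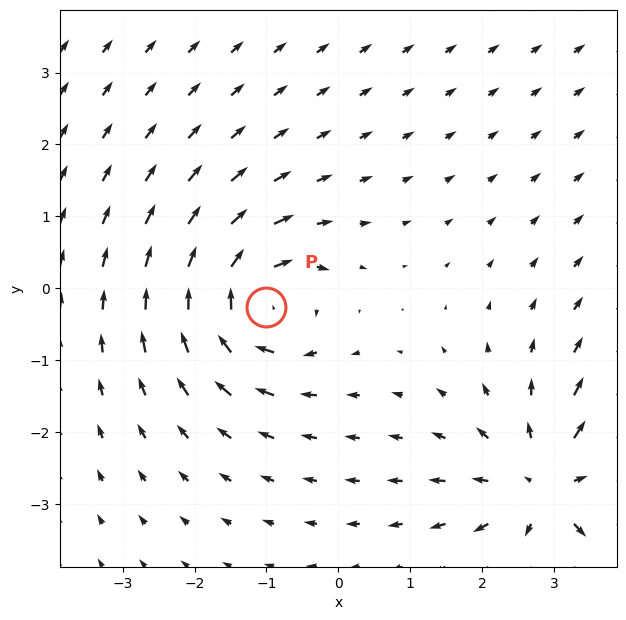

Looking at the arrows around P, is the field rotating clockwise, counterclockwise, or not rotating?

clockwise

Near P at (-1.0, -0.3) the arrows circulate clockwise. The curl (z-component) there is about -4; negative curl means clockwise rotation.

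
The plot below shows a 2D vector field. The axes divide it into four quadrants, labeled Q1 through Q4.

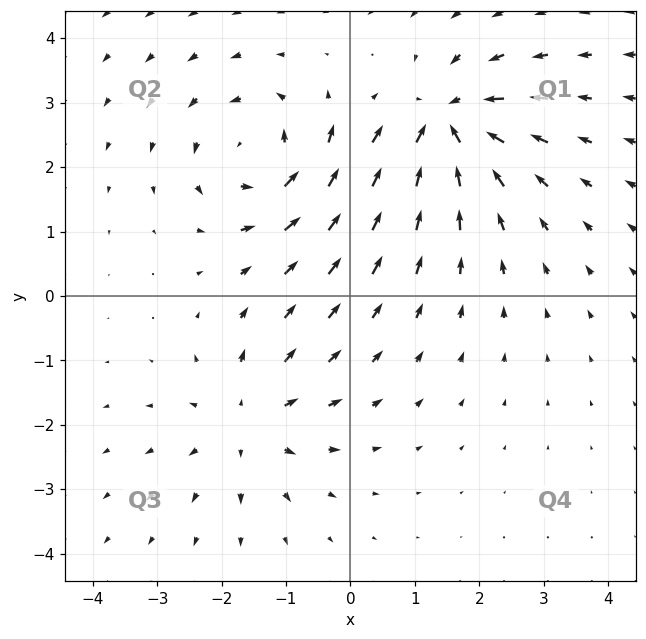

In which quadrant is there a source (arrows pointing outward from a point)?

Q3

The source sits at approximately (-1.6, -2.0), which lies in quadrant Q3. The divergence there is about +3, positive as expected for a source.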